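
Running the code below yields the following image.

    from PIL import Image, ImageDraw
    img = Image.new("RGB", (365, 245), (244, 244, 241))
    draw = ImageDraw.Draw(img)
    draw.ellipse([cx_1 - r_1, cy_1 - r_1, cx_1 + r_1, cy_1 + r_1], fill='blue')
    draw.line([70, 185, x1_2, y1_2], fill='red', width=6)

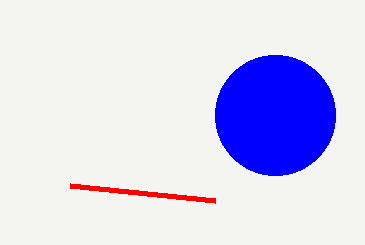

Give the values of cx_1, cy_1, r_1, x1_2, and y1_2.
cx_1 = 275
cy_1 = 115
r_1 = 60
x1_2 = 215
y1_2 = 200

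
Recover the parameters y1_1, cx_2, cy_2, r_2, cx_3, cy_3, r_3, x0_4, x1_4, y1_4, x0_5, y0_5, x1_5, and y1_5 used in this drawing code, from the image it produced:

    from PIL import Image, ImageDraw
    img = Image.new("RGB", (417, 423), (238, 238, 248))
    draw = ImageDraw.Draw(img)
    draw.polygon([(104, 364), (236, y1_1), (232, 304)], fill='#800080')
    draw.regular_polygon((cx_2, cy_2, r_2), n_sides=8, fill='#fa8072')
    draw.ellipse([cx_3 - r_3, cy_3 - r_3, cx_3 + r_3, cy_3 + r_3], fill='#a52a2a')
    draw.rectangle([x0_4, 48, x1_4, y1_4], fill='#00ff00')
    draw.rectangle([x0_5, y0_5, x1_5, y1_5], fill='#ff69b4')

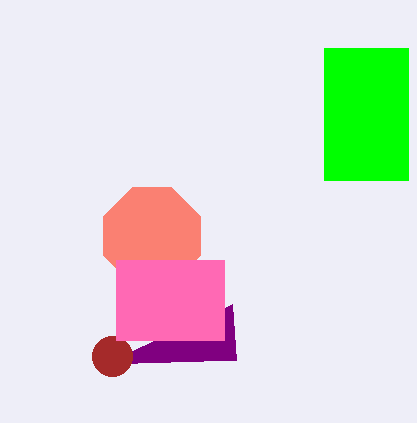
y1_1 = 360, cx_2 = 152, cy_2 = 236, r_2 = 52, cx_3 = 112, cy_3 = 356, r_3 = 20, x0_4 = 324, x1_4 = 408, y1_4 = 180, x0_5 = 116, y0_5 = 260, x1_5 = 224, y1_5 = 340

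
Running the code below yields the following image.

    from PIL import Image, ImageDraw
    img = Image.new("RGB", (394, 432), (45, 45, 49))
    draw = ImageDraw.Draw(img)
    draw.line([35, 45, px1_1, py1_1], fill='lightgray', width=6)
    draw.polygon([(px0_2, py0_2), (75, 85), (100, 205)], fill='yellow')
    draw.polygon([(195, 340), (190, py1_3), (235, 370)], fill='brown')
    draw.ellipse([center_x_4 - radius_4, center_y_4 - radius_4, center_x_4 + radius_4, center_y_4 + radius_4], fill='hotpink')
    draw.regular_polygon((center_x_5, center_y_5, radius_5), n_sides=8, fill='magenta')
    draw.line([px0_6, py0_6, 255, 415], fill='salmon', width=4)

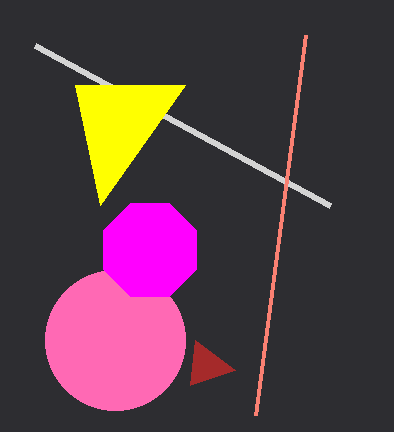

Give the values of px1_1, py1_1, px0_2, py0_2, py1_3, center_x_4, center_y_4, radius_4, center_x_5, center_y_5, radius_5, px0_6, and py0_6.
px1_1 = 330, py1_1 = 205, px0_2 = 185, py0_2 = 85, py1_3 = 385, center_x_4 = 115, center_y_4 = 340, radius_4 = 70, center_x_5 = 150, center_y_5 = 250, radius_5 = 50, px0_6 = 305, py0_6 = 35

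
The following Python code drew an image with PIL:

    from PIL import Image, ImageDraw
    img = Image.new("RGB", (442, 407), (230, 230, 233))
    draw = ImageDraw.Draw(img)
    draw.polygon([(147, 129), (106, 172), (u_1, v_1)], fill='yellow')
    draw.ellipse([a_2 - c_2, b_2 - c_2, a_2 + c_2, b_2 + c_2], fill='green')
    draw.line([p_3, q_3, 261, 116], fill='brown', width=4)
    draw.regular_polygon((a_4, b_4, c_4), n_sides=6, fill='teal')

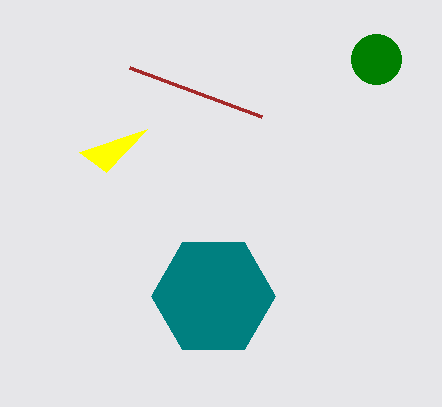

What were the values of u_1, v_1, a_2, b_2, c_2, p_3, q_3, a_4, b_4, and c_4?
u_1 = 79
v_1 = 152
a_2 = 376
b_2 = 59
c_2 = 25
p_3 = 129
q_3 = 67
a_4 = 213
b_4 = 296
c_4 = 62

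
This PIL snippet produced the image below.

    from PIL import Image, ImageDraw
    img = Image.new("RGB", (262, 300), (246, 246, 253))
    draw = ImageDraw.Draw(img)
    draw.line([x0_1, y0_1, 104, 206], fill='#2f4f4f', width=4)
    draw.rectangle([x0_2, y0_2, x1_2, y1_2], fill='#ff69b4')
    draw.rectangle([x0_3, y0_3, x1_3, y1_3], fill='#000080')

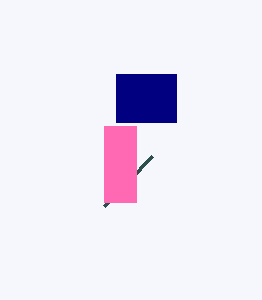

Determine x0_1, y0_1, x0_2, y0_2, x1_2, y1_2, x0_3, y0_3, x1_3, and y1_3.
x0_1 = 152
y0_1 = 156
x0_2 = 104
y0_2 = 126
x1_2 = 136
y1_2 = 202
x0_3 = 116
y0_3 = 74
x1_3 = 176
y1_3 = 122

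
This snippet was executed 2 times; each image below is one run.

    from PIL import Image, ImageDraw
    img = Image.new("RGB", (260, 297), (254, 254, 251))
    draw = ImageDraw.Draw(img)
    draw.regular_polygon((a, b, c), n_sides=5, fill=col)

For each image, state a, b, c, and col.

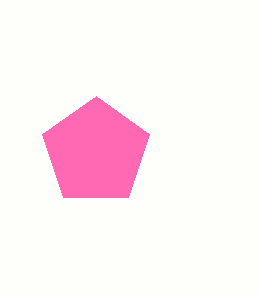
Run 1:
a = 96; b = 152; c = 56; col = 'hotpink'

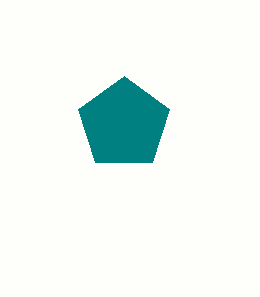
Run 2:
a = 124
b = 124
c = 48
col = 'teal'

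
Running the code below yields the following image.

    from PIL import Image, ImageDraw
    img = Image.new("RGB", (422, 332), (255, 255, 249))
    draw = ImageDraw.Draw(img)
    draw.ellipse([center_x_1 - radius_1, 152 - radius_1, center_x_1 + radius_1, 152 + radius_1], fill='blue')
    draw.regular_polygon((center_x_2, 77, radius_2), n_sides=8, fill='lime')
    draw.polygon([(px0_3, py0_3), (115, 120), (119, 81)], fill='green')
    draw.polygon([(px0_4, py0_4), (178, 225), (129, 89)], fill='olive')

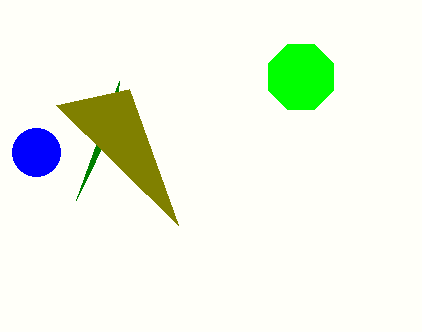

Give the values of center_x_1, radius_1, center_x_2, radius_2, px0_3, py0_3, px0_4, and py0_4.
center_x_1 = 36, radius_1 = 24, center_x_2 = 301, radius_2 = 35, px0_3 = 76, py0_3 = 200, px0_4 = 56, py0_4 = 105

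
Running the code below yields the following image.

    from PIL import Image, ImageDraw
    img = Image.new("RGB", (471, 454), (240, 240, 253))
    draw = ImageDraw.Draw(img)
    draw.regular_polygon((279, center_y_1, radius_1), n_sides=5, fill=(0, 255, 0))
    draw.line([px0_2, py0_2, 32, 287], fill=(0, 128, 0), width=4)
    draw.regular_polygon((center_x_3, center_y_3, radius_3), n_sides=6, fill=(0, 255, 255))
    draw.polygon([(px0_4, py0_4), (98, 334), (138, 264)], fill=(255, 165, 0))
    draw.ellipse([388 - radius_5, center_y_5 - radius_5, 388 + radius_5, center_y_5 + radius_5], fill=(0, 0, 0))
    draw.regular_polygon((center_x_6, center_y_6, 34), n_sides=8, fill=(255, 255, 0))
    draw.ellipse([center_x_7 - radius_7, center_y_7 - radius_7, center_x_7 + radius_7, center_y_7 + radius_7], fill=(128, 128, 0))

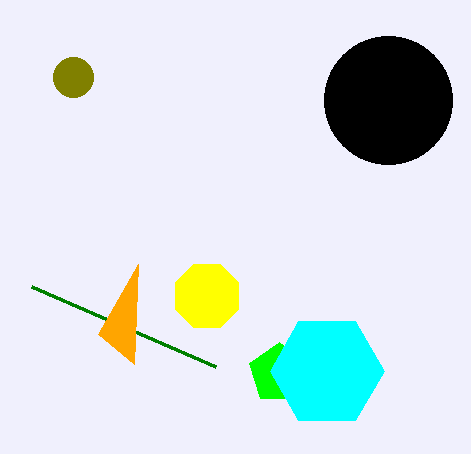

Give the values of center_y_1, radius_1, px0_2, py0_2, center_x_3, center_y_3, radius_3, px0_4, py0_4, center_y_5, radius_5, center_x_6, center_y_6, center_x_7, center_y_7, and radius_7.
center_y_1 = 373
radius_1 = 31
px0_2 = 216
py0_2 = 367
center_x_3 = 327
center_y_3 = 371
radius_3 = 57
px0_4 = 134
py0_4 = 364
center_y_5 = 100
radius_5 = 64
center_x_6 = 207
center_y_6 = 296
center_x_7 = 73
center_y_7 = 77
radius_7 = 20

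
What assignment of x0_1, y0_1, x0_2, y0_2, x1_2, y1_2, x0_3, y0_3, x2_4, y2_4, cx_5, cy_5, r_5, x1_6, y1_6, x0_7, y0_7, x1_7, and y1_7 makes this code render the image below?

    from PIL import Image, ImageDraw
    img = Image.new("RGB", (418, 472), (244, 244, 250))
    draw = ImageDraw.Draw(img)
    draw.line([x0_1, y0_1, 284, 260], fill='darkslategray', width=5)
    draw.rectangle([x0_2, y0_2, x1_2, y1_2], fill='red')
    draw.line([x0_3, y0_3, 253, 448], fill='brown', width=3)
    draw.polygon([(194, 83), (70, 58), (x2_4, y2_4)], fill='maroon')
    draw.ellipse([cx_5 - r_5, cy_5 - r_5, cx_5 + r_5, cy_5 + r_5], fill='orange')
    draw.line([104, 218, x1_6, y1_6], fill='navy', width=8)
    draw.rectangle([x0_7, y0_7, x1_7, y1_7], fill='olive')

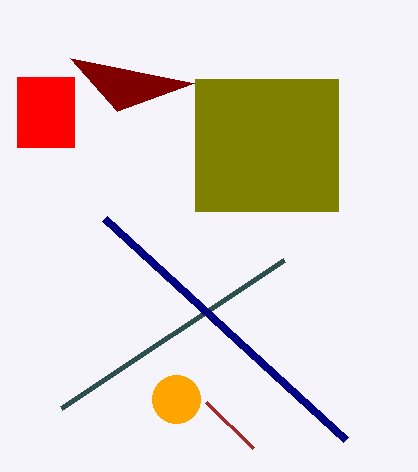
x0_1 = 61; y0_1 = 408; x0_2 = 17; y0_2 = 77; x1_2 = 74; y1_2 = 147; x0_3 = 206; y0_3 = 402; x2_4 = 117; y2_4 = 111; cx_5 = 176; cy_5 = 399; r_5 = 24; x1_6 = 345; y1_6 = 439; x0_7 = 195; y0_7 = 79; x1_7 = 338; y1_7 = 211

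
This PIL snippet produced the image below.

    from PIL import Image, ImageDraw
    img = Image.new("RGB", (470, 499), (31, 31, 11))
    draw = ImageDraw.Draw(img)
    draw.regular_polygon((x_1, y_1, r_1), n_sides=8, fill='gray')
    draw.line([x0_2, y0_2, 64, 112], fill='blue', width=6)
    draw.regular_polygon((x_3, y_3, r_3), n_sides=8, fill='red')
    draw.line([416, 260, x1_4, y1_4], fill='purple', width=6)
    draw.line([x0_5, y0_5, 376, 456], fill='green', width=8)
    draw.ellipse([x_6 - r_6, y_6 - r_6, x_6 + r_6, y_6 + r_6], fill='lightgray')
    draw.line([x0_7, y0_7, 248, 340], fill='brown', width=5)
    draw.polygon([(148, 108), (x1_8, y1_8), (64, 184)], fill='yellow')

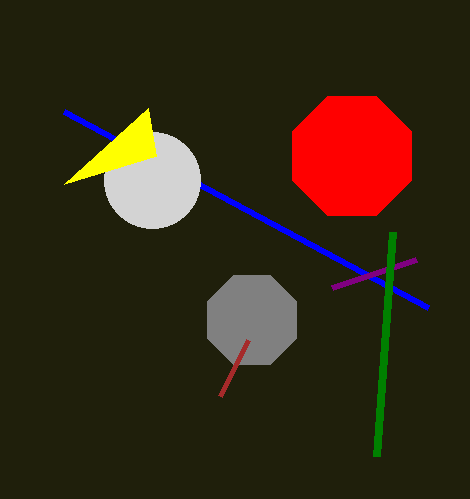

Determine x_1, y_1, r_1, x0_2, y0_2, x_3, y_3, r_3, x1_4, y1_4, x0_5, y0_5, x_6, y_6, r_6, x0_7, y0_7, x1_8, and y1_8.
x_1 = 252, y_1 = 320, r_1 = 48, x0_2 = 428, y0_2 = 308, x_3 = 352, y_3 = 156, r_3 = 64, x1_4 = 332, y1_4 = 288, x0_5 = 392, y0_5 = 232, x_6 = 152, y_6 = 180, r_6 = 48, x0_7 = 220, y0_7 = 396, x1_8 = 156, y1_8 = 156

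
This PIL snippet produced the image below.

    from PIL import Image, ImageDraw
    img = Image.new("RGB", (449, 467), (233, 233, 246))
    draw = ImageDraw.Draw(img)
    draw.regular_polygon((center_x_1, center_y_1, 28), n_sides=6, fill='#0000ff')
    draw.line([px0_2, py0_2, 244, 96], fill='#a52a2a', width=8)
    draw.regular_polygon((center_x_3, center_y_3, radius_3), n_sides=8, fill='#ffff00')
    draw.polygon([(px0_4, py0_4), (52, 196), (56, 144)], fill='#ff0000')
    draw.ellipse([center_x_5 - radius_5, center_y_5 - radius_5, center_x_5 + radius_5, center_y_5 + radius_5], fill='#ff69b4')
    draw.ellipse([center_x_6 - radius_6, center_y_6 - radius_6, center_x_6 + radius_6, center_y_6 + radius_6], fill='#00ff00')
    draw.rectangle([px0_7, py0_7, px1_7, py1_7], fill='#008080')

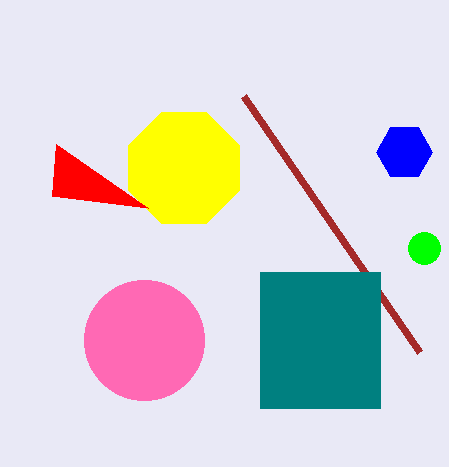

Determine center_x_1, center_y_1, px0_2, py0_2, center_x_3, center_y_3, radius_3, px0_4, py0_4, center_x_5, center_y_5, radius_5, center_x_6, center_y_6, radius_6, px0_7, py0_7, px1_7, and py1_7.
center_x_1 = 404
center_y_1 = 152
px0_2 = 420
py0_2 = 352
center_x_3 = 184
center_y_3 = 168
radius_3 = 60
px0_4 = 148
py0_4 = 208
center_x_5 = 144
center_y_5 = 340
radius_5 = 60
center_x_6 = 424
center_y_6 = 248
radius_6 = 16
px0_7 = 260
py0_7 = 272
px1_7 = 380
py1_7 = 408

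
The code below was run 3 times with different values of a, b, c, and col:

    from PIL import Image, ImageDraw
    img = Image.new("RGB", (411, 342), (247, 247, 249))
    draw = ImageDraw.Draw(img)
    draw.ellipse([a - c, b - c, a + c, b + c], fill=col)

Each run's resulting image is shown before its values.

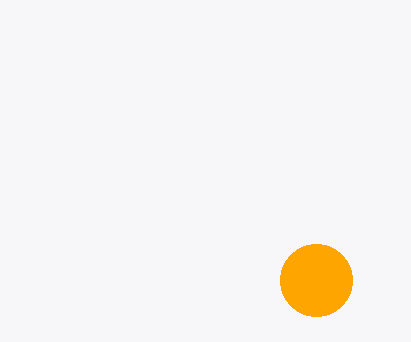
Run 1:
a = 316, b = 280, c = 36, col = 'orange'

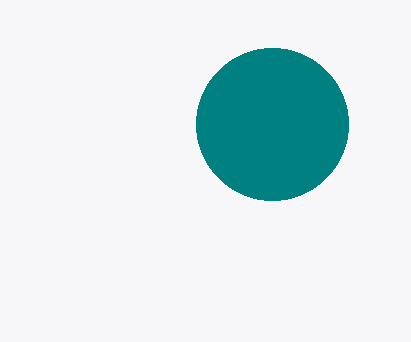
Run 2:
a = 272
b = 124
c = 76
col = 'teal'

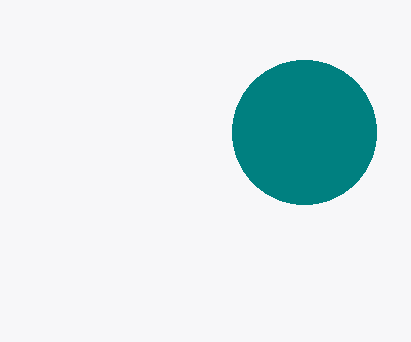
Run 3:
a = 304; b = 132; c = 72; col = 'teal'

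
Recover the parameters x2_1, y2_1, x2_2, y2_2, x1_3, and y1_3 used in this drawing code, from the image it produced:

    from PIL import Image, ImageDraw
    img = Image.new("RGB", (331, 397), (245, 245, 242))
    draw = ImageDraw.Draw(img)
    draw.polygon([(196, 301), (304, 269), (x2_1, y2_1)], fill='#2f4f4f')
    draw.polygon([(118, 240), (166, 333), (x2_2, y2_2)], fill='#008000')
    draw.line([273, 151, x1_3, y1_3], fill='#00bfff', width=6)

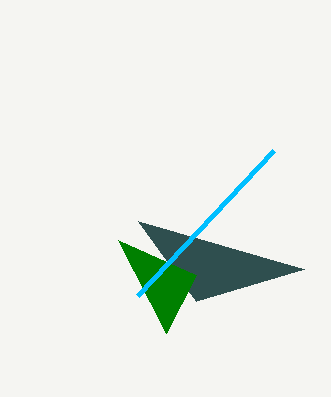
x2_1 = 138; y2_1 = 221; x2_2 = 196; y2_2 = 275; x1_3 = 137; y1_3 = 296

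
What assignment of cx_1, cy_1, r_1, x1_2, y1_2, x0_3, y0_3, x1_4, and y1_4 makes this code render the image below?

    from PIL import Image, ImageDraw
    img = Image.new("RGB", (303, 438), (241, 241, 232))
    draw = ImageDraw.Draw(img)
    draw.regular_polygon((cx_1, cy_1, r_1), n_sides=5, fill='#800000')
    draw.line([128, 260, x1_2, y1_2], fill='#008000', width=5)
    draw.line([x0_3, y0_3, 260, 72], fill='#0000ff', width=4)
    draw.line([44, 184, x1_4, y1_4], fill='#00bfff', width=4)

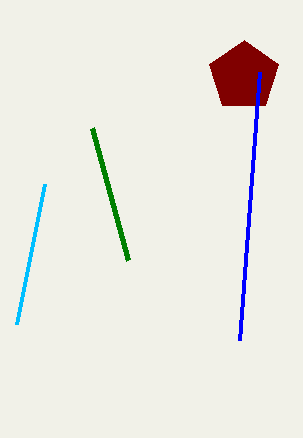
cx_1 = 244
cy_1 = 76
r_1 = 36
x1_2 = 92
y1_2 = 128
x0_3 = 240
y0_3 = 340
x1_4 = 16
y1_4 = 324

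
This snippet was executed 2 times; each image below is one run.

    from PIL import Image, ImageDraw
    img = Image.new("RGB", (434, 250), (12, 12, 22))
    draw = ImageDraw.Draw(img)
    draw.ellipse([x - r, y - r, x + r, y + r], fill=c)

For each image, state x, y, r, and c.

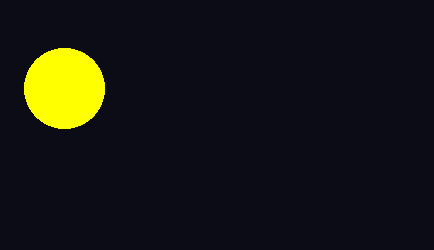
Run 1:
x = 64
y = 88
r = 40
c = 'yellow'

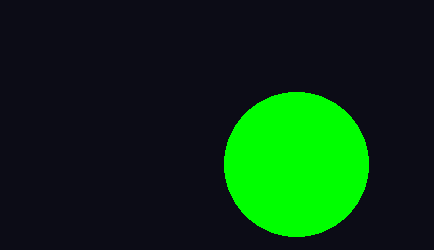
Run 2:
x = 296
y = 164
r = 72
c = 'lime'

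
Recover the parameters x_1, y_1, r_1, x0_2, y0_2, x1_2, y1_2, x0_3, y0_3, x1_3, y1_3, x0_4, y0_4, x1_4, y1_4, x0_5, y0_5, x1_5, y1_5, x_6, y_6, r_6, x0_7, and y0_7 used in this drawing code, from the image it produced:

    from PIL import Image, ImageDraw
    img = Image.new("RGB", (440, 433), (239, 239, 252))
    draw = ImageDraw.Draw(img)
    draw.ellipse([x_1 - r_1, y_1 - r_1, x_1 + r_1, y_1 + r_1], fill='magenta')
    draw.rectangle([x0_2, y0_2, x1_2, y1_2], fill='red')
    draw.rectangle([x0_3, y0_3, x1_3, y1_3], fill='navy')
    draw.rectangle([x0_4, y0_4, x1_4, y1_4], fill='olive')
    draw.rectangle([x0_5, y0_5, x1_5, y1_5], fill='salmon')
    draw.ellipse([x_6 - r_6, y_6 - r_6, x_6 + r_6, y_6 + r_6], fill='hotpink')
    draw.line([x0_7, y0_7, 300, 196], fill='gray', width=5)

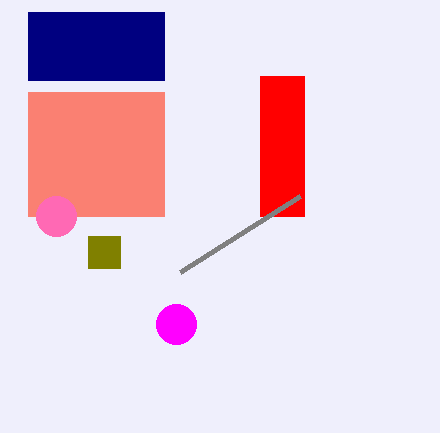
x_1 = 176, y_1 = 324, r_1 = 20, x0_2 = 260, y0_2 = 76, x1_2 = 304, y1_2 = 216, x0_3 = 28, y0_3 = 12, x1_3 = 164, y1_3 = 80, x0_4 = 88, y0_4 = 236, x1_4 = 120, y1_4 = 268, x0_5 = 28, y0_5 = 92, x1_5 = 164, y1_5 = 216, x_6 = 56, y_6 = 216, r_6 = 20, x0_7 = 180, y0_7 = 272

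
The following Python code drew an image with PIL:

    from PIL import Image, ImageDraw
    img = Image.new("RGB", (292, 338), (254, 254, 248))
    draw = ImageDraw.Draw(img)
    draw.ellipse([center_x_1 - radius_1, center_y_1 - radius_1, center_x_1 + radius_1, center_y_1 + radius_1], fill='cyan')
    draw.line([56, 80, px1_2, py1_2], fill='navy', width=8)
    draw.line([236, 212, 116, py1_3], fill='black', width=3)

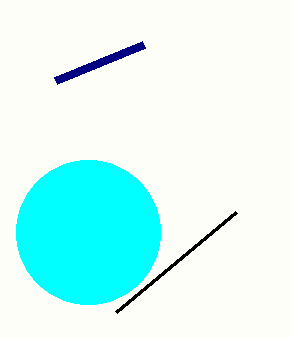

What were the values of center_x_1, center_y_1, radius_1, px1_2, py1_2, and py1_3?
center_x_1 = 88; center_y_1 = 232; radius_1 = 72; px1_2 = 144; py1_2 = 44; py1_3 = 312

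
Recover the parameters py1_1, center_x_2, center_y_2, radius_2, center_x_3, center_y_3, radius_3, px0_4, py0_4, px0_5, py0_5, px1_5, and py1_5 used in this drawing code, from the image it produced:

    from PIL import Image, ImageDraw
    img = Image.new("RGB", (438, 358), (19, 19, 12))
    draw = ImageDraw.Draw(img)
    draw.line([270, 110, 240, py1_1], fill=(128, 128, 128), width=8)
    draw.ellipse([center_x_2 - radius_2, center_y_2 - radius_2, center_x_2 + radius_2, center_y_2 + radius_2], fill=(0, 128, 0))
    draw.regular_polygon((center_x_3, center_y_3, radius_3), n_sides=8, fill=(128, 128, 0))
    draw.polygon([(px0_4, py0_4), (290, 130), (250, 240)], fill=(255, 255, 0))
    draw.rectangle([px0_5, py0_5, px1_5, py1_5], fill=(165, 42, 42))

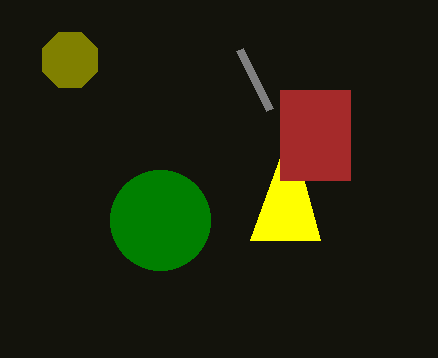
py1_1 = 50, center_x_2 = 160, center_y_2 = 220, radius_2 = 50, center_x_3 = 70, center_y_3 = 60, radius_3 = 30, px0_4 = 320, py0_4 = 240, px0_5 = 280, py0_5 = 90, px1_5 = 350, py1_5 = 180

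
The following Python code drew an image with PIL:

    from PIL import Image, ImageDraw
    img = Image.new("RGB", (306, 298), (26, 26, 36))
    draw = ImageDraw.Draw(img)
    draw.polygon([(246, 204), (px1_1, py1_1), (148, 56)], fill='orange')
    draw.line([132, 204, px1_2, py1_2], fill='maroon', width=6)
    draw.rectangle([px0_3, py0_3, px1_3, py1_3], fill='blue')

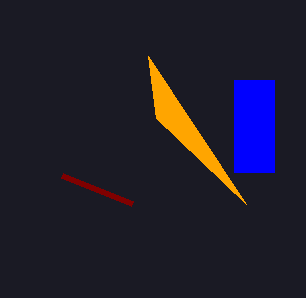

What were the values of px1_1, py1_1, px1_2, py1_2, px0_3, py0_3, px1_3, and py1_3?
px1_1 = 156; py1_1 = 118; px1_2 = 62; py1_2 = 176; px0_3 = 234; py0_3 = 80; px1_3 = 274; py1_3 = 172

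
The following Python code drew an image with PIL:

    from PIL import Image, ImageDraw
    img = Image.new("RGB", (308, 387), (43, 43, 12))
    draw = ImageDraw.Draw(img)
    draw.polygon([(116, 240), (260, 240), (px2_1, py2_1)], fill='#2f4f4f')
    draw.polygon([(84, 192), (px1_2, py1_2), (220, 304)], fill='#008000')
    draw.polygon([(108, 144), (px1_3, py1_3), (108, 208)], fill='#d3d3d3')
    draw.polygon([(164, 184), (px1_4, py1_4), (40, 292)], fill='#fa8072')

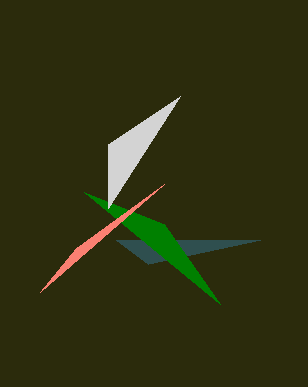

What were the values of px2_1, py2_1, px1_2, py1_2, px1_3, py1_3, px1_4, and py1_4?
px2_1 = 148, py2_1 = 264, px1_2 = 164, py1_2 = 224, px1_3 = 180, py1_3 = 96, px1_4 = 76, py1_4 = 248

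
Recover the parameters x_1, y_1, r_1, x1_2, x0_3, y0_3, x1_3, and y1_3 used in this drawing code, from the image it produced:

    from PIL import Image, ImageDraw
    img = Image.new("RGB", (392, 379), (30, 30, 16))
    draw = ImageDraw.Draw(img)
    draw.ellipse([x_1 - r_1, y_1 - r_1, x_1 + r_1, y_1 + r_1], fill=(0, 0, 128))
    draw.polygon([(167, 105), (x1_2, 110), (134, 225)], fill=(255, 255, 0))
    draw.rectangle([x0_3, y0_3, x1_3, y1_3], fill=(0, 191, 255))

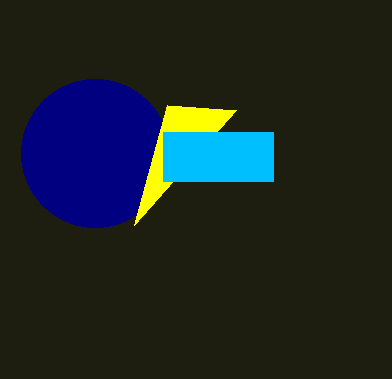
x_1 = 95; y_1 = 153; r_1 = 74; x1_2 = 236; x0_3 = 163; y0_3 = 132; x1_3 = 273; y1_3 = 181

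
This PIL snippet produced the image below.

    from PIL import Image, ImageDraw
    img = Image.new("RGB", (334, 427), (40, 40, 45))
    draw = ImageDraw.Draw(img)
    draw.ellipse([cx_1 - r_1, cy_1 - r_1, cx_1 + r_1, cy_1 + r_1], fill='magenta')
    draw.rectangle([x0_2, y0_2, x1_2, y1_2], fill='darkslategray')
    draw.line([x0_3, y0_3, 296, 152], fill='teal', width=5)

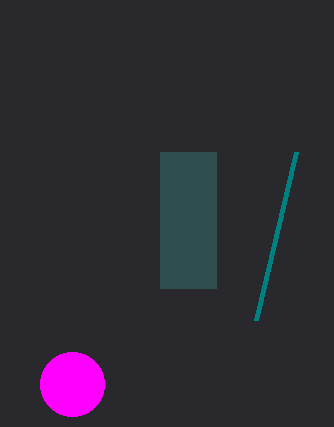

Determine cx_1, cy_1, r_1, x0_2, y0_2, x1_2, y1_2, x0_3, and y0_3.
cx_1 = 72; cy_1 = 384; r_1 = 32; x0_2 = 160; y0_2 = 152; x1_2 = 216; y1_2 = 288; x0_3 = 256; y0_3 = 320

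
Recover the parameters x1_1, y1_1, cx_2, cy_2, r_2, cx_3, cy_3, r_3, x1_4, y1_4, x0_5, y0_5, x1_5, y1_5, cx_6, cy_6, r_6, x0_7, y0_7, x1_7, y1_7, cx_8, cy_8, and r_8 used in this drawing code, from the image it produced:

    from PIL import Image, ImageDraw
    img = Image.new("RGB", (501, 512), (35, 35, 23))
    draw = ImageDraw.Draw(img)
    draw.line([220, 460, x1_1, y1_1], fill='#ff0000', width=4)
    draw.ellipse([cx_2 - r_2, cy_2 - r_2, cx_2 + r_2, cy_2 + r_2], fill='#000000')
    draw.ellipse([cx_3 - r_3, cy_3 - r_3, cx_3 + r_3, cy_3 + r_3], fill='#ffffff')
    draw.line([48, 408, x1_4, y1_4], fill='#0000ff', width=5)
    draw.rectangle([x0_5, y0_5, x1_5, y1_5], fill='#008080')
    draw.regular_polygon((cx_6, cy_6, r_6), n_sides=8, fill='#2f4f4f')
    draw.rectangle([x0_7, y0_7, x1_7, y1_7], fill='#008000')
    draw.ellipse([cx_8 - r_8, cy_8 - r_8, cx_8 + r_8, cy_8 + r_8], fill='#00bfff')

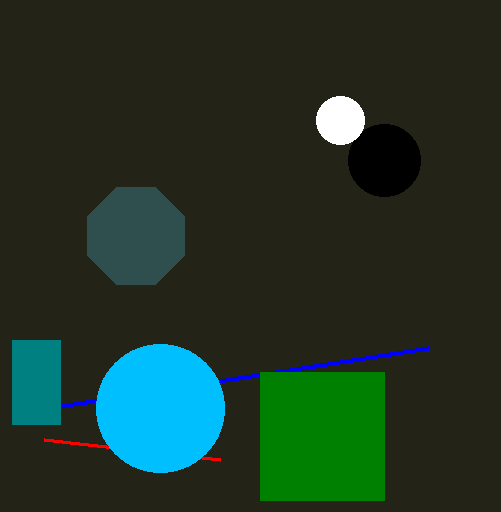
x1_1 = 44, y1_1 = 440, cx_2 = 384, cy_2 = 160, r_2 = 36, cx_3 = 340, cy_3 = 120, r_3 = 24, x1_4 = 428, y1_4 = 348, x0_5 = 12, y0_5 = 340, x1_5 = 60, y1_5 = 424, cx_6 = 136, cy_6 = 236, r_6 = 52, x0_7 = 260, y0_7 = 372, x1_7 = 384, y1_7 = 500, cx_8 = 160, cy_8 = 408, r_8 = 64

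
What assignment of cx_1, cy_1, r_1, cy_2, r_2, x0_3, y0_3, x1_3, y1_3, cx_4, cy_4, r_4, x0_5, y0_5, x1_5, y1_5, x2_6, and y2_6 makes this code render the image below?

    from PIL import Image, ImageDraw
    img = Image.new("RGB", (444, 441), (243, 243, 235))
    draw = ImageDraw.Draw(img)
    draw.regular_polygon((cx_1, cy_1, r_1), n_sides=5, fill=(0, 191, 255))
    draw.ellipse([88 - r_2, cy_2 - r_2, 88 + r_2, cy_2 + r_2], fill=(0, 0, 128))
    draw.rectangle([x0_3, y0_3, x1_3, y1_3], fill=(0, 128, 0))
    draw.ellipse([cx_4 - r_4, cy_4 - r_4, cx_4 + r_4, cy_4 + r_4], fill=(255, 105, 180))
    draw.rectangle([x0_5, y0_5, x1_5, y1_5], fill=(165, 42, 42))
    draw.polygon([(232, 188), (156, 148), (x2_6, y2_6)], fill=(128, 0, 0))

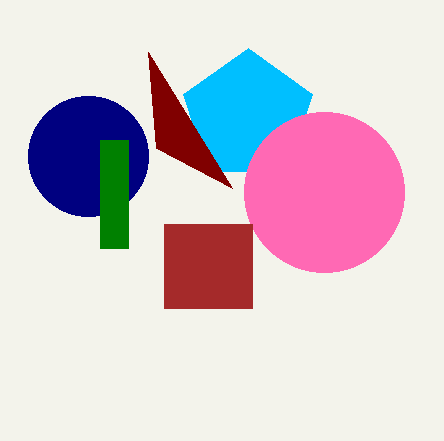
cx_1 = 248
cy_1 = 116
r_1 = 68
cy_2 = 156
r_2 = 60
x0_3 = 100
y0_3 = 140
x1_3 = 128
y1_3 = 248
cx_4 = 324
cy_4 = 192
r_4 = 80
x0_5 = 164
y0_5 = 224
x1_5 = 252
y1_5 = 308
x2_6 = 148
y2_6 = 52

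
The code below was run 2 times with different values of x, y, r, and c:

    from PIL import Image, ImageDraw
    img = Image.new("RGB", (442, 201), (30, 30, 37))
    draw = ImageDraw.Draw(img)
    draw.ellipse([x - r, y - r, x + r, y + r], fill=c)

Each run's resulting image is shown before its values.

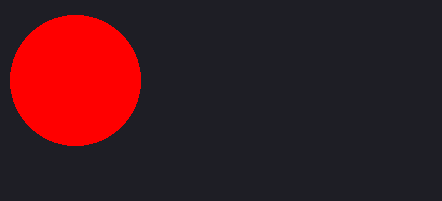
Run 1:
x = 75, y = 80, r = 65, c = 'red'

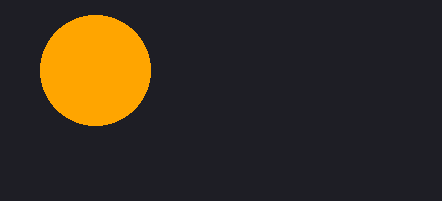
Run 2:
x = 95, y = 70, r = 55, c = 'orange'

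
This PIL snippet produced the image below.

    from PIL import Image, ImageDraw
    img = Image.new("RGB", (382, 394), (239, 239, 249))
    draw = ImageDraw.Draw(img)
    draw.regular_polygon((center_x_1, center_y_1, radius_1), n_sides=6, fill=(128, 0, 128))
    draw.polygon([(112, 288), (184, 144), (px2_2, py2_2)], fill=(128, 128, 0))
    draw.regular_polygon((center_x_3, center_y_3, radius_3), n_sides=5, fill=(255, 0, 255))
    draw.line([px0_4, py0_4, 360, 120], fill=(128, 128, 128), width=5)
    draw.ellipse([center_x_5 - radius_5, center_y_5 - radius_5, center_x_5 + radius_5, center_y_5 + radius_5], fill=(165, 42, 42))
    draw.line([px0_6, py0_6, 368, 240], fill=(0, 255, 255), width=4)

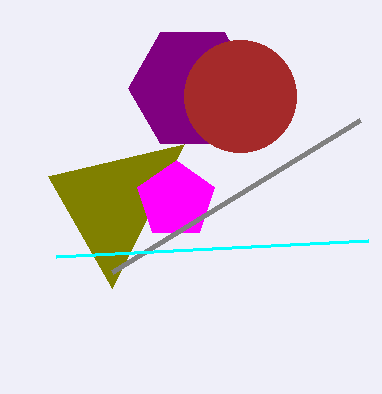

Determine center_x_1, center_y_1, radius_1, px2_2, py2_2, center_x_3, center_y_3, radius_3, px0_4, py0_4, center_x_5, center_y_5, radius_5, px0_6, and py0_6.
center_x_1 = 192; center_y_1 = 88; radius_1 = 64; px2_2 = 48; py2_2 = 176; center_x_3 = 176; center_y_3 = 200; radius_3 = 40; px0_4 = 112; py0_4 = 272; center_x_5 = 240; center_y_5 = 96; radius_5 = 56; px0_6 = 56; py0_6 = 256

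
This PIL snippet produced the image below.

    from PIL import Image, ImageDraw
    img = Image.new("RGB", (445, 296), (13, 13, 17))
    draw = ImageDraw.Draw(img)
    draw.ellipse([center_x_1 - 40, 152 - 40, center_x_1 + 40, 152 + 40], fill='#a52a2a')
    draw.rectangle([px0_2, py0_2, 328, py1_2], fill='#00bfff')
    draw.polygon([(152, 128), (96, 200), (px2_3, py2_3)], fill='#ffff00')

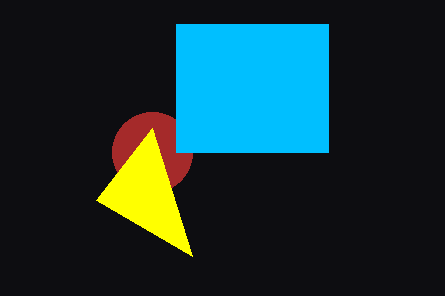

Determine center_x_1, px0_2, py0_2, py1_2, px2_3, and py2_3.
center_x_1 = 152, px0_2 = 176, py0_2 = 24, py1_2 = 152, px2_3 = 192, py2_3 = 256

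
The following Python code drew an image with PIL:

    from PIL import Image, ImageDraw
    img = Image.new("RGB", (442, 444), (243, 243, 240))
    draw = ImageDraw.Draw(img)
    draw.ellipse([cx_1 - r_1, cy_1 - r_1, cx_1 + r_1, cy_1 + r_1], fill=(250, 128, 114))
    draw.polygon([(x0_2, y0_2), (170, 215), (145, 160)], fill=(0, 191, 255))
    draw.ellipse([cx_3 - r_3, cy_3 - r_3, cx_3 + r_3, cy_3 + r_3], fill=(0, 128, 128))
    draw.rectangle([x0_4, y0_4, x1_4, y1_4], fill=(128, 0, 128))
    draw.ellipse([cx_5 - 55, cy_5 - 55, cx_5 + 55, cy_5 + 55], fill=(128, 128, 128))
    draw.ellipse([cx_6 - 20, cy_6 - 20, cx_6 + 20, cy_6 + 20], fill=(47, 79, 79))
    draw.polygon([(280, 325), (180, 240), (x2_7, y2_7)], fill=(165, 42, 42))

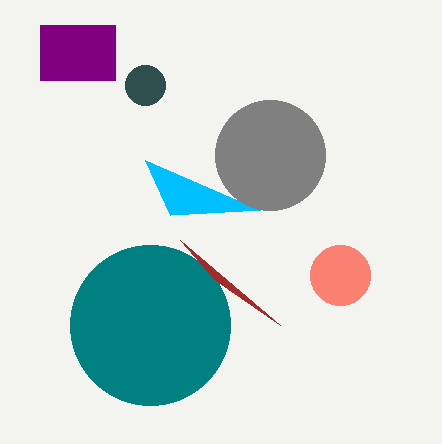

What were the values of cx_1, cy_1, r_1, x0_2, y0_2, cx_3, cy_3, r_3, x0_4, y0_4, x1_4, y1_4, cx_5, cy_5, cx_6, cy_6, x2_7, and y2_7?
cx_1 = 340, cy_1 = 275, r_1 = 30, x0_2 = 260, y0_2 = 210, cx_3 = 150, cy_3 = 325, r_3 = 80, x0_4 = 40, y0_4 = 25, x1_4 = 115, y1_4 = 80, cx_5 = 270, cy_5 = 155, cx_6 = 145, cy_6 = 85, x2_7 = 215, y2_7 = 280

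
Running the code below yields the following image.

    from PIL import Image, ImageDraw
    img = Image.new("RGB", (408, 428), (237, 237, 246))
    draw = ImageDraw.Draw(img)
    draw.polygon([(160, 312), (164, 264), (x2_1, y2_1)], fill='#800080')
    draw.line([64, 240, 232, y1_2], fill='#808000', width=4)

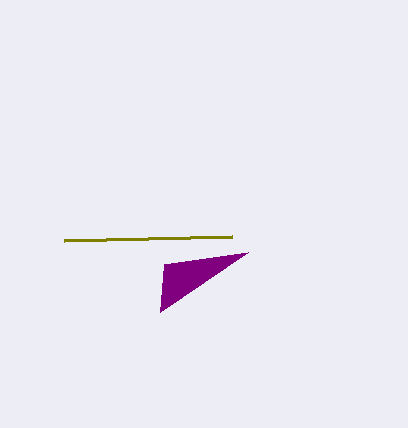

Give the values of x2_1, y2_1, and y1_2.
x2_1 = 248
y2_1 = 252
y1_2 = 236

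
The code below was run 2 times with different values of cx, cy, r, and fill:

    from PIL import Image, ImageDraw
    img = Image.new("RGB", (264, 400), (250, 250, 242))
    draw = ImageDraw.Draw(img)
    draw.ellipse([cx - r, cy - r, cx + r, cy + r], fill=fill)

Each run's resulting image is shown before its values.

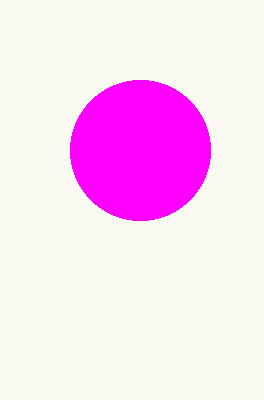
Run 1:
cx = 140
cy = 150
r = 70
fill = 'magenta'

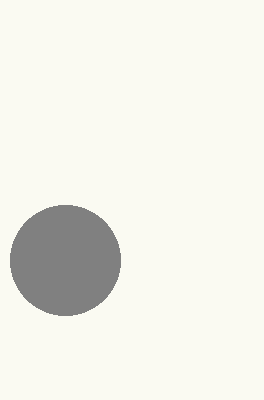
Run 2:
cx = 65
cy = 260
r = 55
fill = 'gray'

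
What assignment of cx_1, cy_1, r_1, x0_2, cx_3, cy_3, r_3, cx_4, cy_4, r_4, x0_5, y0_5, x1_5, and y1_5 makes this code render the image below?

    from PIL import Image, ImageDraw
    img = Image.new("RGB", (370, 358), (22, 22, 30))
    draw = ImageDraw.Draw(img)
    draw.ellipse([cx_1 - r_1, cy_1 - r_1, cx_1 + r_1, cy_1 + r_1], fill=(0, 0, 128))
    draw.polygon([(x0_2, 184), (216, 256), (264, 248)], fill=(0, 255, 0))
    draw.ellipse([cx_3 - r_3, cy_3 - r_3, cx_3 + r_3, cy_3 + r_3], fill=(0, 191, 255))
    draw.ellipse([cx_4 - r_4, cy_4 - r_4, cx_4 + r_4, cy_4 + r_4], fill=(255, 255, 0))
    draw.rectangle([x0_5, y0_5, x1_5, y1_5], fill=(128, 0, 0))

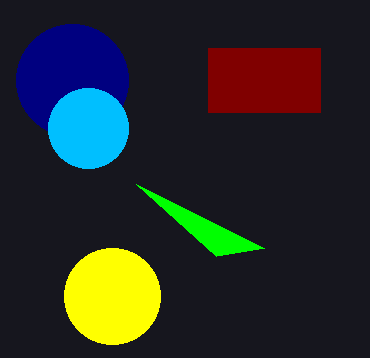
cx_1 = 72, cy_1 = 80, r_1 = 56, x0_2 = 136, cx_3 = 88, cy_3 = 128, r_3 = 40, cx_4 = 112, cy_4 = 296, r_4 = 48, x0_5 = 208, y0_5 = 48, x1_5 = 320, y1_5 = 112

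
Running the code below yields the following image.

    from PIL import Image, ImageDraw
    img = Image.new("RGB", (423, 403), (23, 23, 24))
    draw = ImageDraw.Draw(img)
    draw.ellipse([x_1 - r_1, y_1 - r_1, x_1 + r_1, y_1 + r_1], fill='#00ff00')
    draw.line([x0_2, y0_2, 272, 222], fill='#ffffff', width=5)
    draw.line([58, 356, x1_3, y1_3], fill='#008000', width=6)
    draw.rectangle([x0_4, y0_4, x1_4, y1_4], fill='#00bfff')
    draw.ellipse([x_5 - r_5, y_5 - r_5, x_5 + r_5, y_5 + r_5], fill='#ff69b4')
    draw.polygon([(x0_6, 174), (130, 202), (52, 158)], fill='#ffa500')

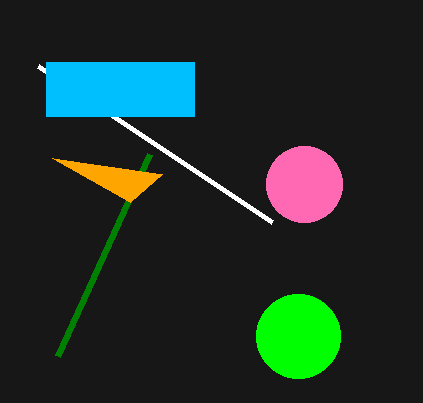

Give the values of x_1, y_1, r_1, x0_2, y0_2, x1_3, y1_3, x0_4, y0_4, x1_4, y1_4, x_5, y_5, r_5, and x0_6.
x_1 = 298, y_1 = 336, r_1 = 42, x0_2 = 38, y0_2 = 66, x1_3 = 150, y1_3 = 154, x0_4 = 46, y0_4 = 62, x1_4 = 194, y1_4 = 116, x_5 = 304, y_5 = 184, r_5 = 38, x0_6 = 162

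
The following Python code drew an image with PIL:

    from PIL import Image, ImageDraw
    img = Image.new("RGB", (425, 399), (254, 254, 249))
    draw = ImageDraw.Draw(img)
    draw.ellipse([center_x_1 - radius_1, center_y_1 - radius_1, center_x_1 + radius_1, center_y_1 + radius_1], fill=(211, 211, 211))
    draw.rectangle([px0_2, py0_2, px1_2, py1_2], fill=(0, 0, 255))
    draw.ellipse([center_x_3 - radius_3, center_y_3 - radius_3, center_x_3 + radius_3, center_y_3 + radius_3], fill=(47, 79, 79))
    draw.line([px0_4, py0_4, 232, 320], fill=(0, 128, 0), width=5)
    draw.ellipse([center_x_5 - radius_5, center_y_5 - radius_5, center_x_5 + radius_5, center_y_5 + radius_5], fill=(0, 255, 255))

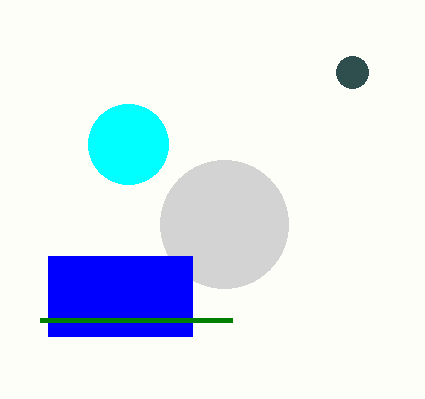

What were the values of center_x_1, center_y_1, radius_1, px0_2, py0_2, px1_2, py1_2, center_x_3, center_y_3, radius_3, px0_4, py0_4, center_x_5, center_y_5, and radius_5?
center_x_1 = 224, center_y_1 = 224, radius_1 = 64, px0_2 = 48, py0_2 = 256, px1_2 = 192, py1_2 = 336, center_x_3 = 352, center_y_3 = 72, radius_3 = 16, px0_4 = 40, py0_4 = 320, center_x_5 = 128, center_y_5 = 144, radius_5 = 40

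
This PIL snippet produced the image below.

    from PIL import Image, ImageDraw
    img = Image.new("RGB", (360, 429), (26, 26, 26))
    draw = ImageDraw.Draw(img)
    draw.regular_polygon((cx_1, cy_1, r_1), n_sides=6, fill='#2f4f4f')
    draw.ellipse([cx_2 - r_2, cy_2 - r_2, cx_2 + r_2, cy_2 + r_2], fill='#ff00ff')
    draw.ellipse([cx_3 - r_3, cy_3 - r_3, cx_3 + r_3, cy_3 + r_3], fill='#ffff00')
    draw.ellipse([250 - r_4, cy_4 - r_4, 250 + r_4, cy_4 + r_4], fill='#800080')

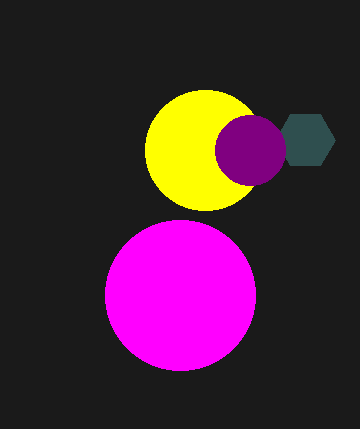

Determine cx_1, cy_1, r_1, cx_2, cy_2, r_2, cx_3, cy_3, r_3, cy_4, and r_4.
cx_1 = 305; cy_1 = 140; r_1 = 30; cx_2 = 180; cy_2 = 295; r_2 = 75; cx_3 = 205; cy_3 = 150; r_3 = 60; cy_4 = 150; r_4 = 35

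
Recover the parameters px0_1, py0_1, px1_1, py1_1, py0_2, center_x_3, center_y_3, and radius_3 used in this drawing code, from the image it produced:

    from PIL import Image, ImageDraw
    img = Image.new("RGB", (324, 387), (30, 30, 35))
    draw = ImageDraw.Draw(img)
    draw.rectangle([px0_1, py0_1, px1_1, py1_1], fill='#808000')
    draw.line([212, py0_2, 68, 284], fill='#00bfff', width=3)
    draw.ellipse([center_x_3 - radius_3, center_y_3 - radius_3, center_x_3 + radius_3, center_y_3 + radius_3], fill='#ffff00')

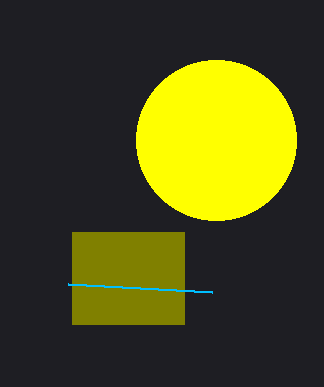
px0_1 = 72; py0_1 = 232; px1_1 = 184; py1_1 = 324; py0_2 = 292; center_x_3 = 216; center_y_3 = 140; radius_3 = 80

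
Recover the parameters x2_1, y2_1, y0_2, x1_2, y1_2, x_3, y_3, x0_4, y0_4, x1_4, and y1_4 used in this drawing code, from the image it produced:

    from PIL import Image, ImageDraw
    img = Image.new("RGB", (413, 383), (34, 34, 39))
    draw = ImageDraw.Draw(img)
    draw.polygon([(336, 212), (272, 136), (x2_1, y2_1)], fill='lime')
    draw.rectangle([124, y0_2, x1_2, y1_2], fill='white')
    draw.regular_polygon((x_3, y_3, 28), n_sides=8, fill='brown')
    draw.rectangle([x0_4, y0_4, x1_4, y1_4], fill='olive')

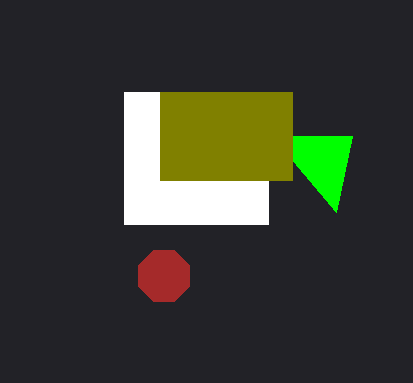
x2_1 = 352; y2_1 = 136; y0_2 = 92; x1_2 = 268; y1_2 = 224; x_3 = 164; y_3 = 276; x0_4 = 160; y0_4 = 92; x1_4 = 292; y1_4 = 180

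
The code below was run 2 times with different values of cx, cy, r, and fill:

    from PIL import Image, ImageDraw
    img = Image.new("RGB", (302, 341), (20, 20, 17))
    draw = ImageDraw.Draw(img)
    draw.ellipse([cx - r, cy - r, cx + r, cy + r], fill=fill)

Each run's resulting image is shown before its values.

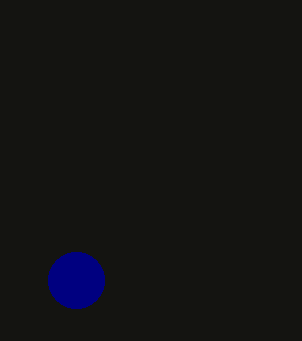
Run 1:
cx = 76; cy = 280; r = 28; fill = 'navy'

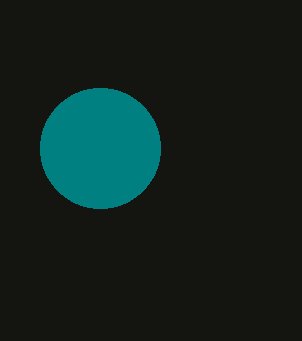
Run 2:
cx = 100
cy = 148
r = 60
fill = 'teal'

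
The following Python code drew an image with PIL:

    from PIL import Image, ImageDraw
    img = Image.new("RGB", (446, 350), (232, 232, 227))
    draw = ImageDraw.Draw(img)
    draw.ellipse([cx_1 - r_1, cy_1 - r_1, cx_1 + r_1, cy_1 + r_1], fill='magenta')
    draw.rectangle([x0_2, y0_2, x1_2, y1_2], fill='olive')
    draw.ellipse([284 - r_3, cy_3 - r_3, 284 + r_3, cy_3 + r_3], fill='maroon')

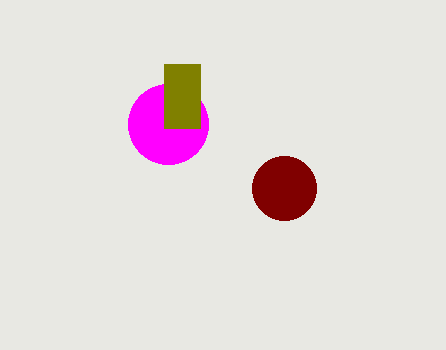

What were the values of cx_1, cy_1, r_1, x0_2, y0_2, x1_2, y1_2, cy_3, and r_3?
cx_1 = 168, cy_1 = 124, r_1 = 40, x0_2 = 164, y0_2 = 64, x1_2 = 200, y1_2 = 128, cy_3 = 188, r_3 = 32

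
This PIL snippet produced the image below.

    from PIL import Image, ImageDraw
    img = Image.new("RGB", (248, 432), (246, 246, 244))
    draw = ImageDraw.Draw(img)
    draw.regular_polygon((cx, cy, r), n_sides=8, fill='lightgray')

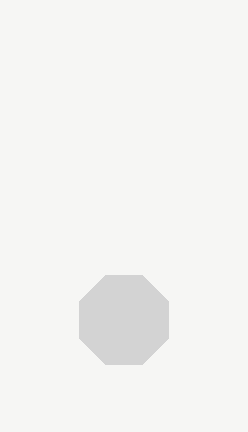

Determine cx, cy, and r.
cx = 124
cy = 320
r = 48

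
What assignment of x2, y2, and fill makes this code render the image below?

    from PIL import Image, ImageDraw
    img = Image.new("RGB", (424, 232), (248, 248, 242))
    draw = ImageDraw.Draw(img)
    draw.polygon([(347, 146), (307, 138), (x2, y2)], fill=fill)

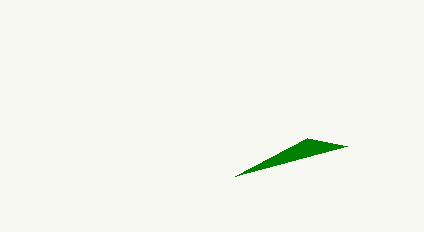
x2 = 235
y2 = 176
fill = 'green'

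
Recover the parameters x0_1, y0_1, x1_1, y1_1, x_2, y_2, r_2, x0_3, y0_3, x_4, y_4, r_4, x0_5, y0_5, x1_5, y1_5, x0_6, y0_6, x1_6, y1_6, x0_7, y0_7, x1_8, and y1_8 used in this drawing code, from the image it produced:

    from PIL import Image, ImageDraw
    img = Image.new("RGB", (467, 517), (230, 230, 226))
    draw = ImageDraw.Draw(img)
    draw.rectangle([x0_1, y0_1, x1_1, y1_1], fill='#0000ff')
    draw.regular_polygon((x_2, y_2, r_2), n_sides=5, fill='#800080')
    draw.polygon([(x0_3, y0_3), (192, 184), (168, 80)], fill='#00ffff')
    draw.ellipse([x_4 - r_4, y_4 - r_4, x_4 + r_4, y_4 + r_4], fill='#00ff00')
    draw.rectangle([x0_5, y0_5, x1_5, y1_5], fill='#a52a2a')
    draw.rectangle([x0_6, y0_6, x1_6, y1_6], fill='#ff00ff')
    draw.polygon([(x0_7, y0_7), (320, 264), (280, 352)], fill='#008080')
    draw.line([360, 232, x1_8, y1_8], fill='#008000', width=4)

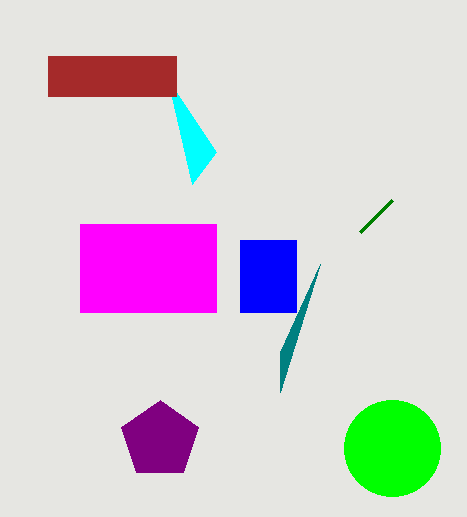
x0_1 = 240, y0_1 = 240, x1_1 = 296, y1_1 = 312, x_2 = 160, y_2 = 440, r_2 = 40, x0_3 = 216, y0_3 = 152, x_4 = 392, y_4 = 448, r_4 = 48, x0_5 = 48, y0_5 = 56, x1_5 = 176, y1_5 = 96, x0_6 = 80, y0_6 = 224, x1_6 = 216, y1_6 = 312, x0_7 = 280, y0_7 = 392, x1_8 = 392, y1_8 = 200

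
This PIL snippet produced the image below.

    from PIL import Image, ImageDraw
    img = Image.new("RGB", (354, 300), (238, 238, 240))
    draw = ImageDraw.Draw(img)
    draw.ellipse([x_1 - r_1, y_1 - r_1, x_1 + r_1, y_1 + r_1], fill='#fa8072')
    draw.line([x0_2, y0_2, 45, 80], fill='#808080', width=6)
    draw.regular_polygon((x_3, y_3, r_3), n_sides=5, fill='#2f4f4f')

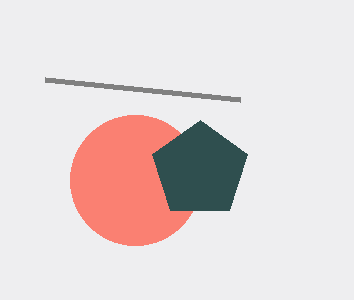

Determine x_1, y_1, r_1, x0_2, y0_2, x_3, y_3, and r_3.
x_1 = 135, y_1 = 180, r_1 = 65, x0_2 = 240, y0_2 = 100, x_3 = 200, y_3 = 170, r_3 = 50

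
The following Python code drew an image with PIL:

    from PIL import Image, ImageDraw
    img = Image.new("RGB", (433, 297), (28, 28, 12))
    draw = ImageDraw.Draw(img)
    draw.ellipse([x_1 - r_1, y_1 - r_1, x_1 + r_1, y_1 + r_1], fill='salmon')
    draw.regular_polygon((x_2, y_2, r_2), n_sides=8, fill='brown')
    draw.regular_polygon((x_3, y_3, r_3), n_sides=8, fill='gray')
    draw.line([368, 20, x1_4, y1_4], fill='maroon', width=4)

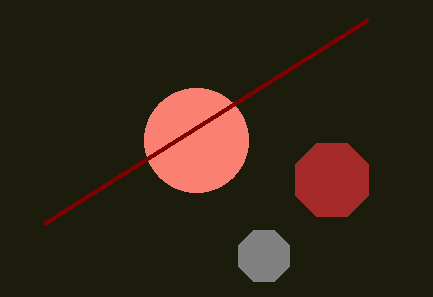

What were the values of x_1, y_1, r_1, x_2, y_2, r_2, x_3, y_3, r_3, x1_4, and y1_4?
x_1 = 196, y_1 = 140, r_1 = 52, x_2 = 332, y_2 = 180, r_2 = 40, x_3 = 264, y_3 = 256, r_3 = 28, x1_4 = 44, y1_4 = 224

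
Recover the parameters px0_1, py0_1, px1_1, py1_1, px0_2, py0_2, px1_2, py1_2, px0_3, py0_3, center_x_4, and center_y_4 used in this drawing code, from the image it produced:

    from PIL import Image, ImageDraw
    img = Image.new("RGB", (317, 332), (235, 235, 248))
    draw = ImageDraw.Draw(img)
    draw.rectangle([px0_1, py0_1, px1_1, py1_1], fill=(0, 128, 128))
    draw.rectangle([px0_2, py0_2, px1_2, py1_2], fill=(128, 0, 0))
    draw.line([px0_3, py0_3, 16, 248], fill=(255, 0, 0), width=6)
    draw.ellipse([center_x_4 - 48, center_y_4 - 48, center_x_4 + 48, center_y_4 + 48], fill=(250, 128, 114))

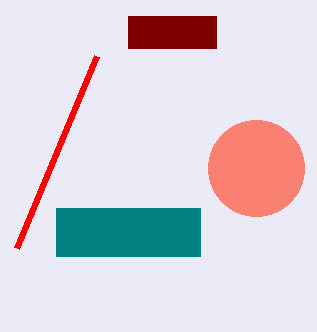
px0_1 = 56
py0_1 = 208
px1_1 = 200
py1_1 = 256
px0_2 = 128
py0_2 = 16
px1_2 = 216
py1_2 = 48
px0_3 = 96
py0_3 = 56
center_x_4 = 256
center_y_4 = 168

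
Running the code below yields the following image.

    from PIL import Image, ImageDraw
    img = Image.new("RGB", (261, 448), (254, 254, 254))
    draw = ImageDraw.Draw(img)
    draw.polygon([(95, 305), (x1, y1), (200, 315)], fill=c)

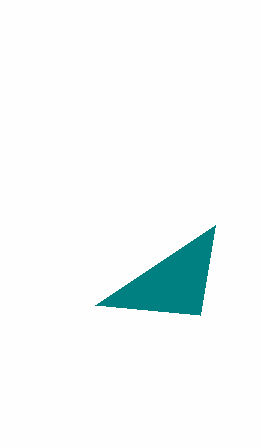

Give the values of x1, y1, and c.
x1 = 215
y1 = 225
c = 'teal'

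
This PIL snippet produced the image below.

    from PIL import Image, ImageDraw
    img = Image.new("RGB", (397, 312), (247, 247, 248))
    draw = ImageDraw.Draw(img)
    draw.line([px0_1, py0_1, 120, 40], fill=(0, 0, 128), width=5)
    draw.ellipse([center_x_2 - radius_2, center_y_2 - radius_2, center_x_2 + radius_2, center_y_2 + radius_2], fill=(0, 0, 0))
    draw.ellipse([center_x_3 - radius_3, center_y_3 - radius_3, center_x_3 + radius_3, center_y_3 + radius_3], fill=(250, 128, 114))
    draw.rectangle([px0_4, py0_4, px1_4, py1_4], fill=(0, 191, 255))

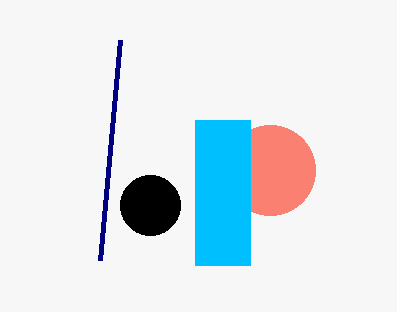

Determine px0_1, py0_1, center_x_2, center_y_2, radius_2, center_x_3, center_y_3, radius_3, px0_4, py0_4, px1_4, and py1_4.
px0_1 = 100; py0_1 = 260; center_x_2 = 150; center_y_2 = 205; radius_2 = 30; center_x_3 = 270; center_y_3 = 170; radius_3 = 45; px0_4 = 195; py0_4 = 120; px1_4 = 250; py1_4 = 265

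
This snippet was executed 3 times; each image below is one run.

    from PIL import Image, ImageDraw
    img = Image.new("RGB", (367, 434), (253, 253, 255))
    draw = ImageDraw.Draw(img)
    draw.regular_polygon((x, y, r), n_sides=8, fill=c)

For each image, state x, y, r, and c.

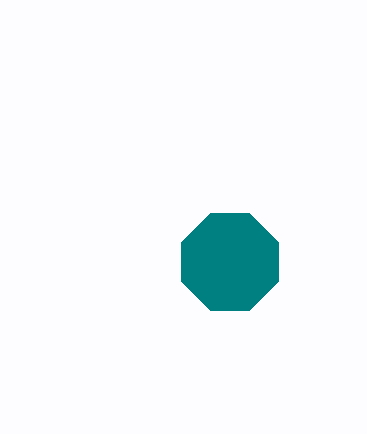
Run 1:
x = 230; y = 262; r = 52; c = 'teal'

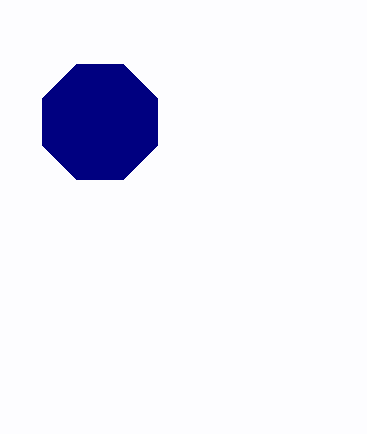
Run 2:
x = 100, y = 122, r = 62, c = 'navy'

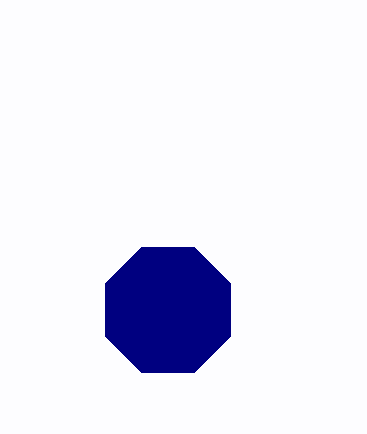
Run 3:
x = 168
y = 310
r = 68
c = 'navy'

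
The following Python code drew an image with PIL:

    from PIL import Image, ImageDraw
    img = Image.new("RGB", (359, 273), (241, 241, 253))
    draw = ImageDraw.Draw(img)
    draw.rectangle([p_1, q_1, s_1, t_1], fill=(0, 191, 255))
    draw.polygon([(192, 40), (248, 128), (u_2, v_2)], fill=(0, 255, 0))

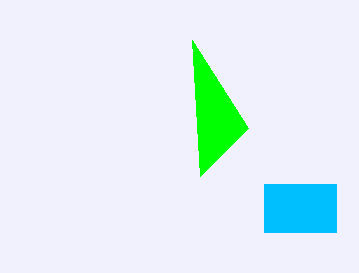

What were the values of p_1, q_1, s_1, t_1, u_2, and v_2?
p_1 = 264, q_1 = 184, s_1 = 336, t_1 = 232, u_2 = 200, v_2 = 176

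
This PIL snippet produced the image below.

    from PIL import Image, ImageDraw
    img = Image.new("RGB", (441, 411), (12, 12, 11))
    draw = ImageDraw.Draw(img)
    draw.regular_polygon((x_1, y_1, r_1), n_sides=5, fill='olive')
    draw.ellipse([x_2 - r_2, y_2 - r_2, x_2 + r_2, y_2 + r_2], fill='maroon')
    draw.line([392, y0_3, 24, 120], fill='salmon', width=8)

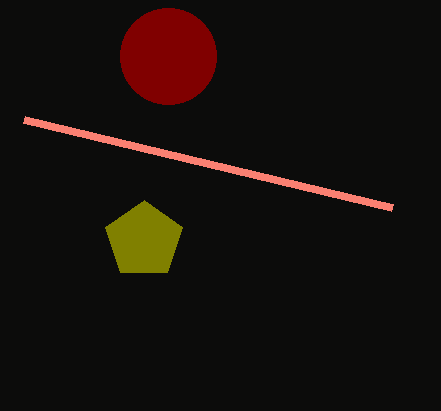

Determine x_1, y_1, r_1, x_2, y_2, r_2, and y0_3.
x_1 = 144, y_1 = 240, r_1 = 40, x_2 = 168, y_2 = 56, r_2 = 48, y0_3 = 208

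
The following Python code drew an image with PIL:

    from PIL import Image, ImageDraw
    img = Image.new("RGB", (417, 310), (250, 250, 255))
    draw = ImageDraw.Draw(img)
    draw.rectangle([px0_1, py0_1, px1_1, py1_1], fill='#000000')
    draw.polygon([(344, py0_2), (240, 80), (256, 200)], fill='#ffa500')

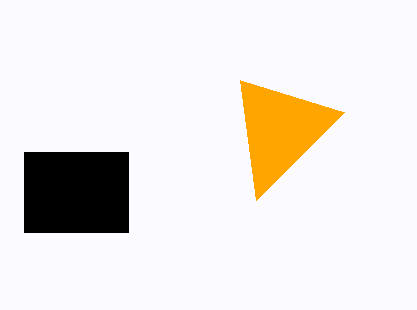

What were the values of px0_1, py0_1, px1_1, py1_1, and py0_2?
px0_1 = 24, py0_1 = 152, px1_1 = 128, py1_1 = 232, py0_2 = 112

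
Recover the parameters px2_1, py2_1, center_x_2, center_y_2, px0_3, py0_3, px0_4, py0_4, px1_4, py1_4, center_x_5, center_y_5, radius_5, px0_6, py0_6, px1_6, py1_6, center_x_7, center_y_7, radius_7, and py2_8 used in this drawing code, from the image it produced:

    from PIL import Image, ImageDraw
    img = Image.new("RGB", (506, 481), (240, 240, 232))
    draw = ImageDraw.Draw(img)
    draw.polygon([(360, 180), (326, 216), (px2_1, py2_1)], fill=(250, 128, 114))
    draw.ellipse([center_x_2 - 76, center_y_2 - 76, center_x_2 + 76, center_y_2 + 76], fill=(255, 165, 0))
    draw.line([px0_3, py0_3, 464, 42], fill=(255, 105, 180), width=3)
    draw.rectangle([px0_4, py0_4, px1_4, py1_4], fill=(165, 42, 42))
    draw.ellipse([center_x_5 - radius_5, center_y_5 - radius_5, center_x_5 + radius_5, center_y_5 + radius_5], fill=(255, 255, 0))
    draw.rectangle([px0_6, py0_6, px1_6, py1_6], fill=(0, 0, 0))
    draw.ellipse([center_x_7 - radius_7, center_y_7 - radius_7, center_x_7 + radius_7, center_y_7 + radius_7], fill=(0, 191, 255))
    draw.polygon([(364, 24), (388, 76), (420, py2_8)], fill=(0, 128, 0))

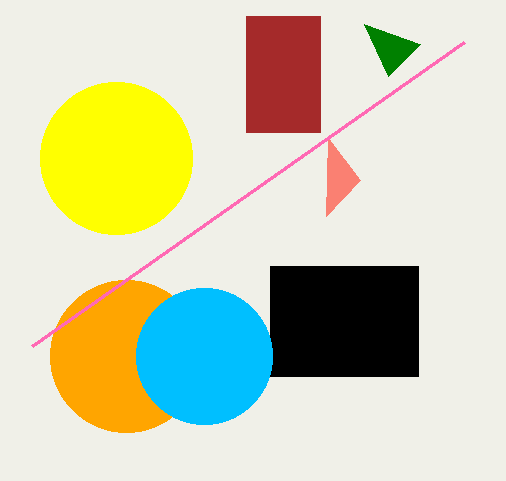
px2_1 = 328
py2_1 = 138
center_x_2 = 126
center_y_2 = 356
px0_3 = 32
py0_3 = 346
px0_4 = 246
py0_4 = 16
px1_4 = 320
py1_4 = 132
center_x_5 = 116
center_y_5 = 158
radius_5 = 76
px0_6 = 270
py0_6 = 266
px1_6 = 418
py1_6 = 376
center_x_7 = 204
center_y_7 = 356
radius_7 = 68
py2_8 = 44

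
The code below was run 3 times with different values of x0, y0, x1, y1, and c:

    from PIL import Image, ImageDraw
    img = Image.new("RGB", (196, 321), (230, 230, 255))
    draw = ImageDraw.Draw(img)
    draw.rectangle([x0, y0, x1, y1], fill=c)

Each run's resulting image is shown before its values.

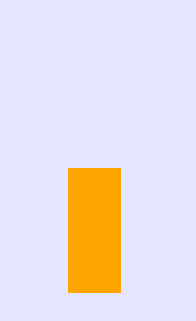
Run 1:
x0 = 68
y0 = 168
x1 = 120
y1 = 292
c = 'orange'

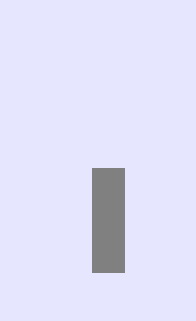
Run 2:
x0 = 92
y0 = 168
x1 = 124
y1 = 272
c = 'gray'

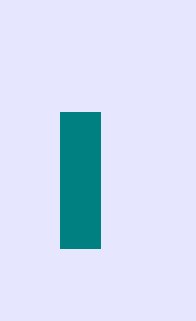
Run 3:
x0 = 60
y0 = 112
x1 = 100
y1 = 248
c = 'teal'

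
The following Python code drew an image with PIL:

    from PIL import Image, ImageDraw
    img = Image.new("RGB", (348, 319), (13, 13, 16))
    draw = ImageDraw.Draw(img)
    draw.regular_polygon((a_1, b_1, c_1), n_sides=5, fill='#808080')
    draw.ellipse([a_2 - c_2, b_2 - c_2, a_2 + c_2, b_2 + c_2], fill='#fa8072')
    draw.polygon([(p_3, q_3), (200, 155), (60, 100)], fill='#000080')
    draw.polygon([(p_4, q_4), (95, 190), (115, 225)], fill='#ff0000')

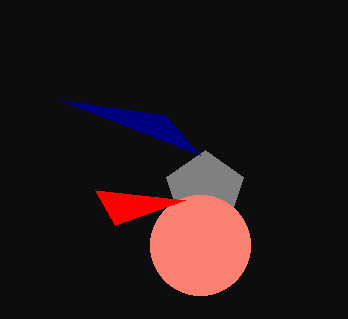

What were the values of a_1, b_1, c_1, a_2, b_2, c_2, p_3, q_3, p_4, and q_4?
a_1 = 205
b_1 = 190
c_1 = 40
a_2 = 200
b_2 = 245
c_2 = 50
p_3 = 165
q_3 = 115
p_4 = 185
q_4 = 200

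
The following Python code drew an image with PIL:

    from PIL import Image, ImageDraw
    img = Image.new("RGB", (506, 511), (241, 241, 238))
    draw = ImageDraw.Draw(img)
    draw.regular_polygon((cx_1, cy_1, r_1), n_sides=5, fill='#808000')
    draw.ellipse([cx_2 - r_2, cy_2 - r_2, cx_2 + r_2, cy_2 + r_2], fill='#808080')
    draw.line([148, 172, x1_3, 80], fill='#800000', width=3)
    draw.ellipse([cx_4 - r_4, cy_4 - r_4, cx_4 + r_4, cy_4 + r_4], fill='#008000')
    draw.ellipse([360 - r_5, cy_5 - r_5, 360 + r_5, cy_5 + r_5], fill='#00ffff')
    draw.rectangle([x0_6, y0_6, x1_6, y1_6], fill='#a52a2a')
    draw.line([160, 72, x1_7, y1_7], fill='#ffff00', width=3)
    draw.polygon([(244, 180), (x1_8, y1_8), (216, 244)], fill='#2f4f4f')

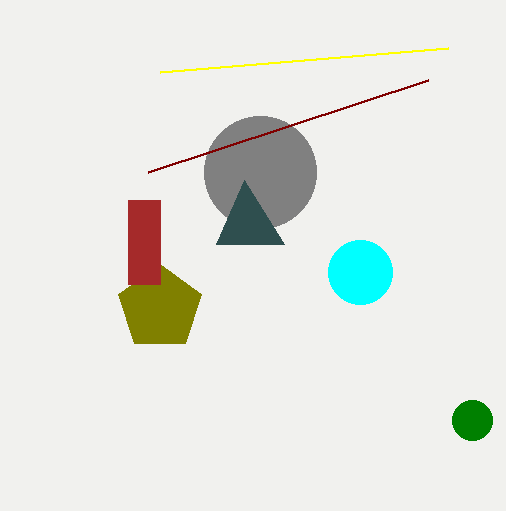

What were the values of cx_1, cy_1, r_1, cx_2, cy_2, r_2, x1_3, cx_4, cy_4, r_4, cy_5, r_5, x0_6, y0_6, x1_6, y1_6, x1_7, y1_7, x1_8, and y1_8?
cx_1 = 160; cy_1 = 308; r_1 = 44; cx_2 = 260; cy_2 = 172; r_2 = 56; x1_3 = 428; cx_4 = 472; cy_4 = 420; r_4 = 20; cy_5 = 272; r_5 = 32; x0_6 = 128; y0_6 = 200; x1_6 = 160; y1_6 = 284; x1_7 = 448; y1_7 = 48; x1_8 = 284; y1_8 = 244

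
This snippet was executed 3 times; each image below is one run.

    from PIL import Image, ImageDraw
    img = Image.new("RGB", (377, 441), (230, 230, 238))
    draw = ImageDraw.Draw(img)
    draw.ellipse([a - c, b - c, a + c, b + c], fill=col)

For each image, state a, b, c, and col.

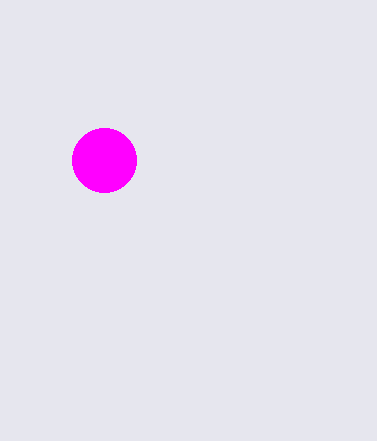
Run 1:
a = 104; b = 160; c = 32; col = 'magenta'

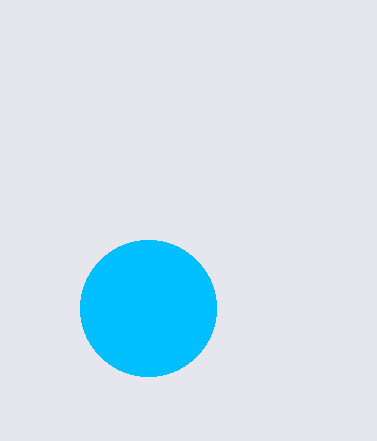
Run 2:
a = 148
b = 308
c = 68
col = 'deepskyblue'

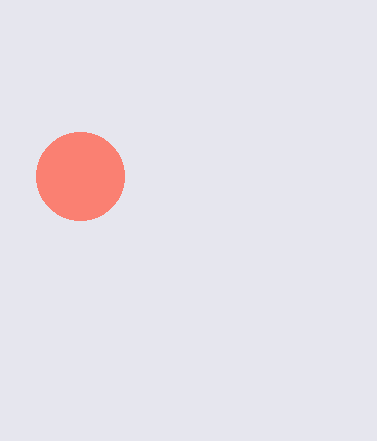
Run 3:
a = 80; b = 176; c = 44; col = 'salmon'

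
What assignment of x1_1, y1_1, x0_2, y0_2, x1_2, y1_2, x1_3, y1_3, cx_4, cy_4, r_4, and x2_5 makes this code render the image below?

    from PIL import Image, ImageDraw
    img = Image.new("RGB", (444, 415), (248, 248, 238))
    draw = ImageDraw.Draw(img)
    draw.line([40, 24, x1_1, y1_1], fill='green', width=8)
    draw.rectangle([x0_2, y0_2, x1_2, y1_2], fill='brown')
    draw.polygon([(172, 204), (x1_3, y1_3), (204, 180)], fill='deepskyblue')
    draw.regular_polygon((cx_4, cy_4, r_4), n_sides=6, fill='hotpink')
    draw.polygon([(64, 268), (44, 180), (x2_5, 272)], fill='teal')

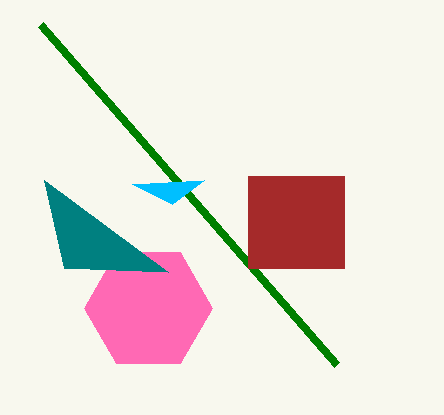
x1_1 = 336, y1_1 = 364, x0_2 = 248, y0_2 = 176, x1_2 = 344, y1_2 = 268, x1_3 = 132, y1_3 = 184, cx_4 = 148, cy_4 = 308, r_4 = 64, x2_5 = 168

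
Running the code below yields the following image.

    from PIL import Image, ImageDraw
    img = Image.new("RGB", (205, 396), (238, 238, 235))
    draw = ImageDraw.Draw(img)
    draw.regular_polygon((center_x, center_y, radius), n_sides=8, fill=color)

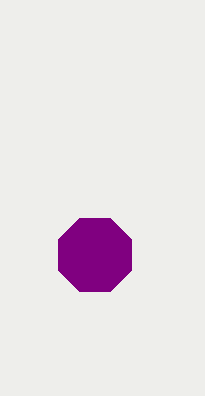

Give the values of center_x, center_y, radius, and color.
center_x = 95, center_y = 255, radius = 40, color = 'purple'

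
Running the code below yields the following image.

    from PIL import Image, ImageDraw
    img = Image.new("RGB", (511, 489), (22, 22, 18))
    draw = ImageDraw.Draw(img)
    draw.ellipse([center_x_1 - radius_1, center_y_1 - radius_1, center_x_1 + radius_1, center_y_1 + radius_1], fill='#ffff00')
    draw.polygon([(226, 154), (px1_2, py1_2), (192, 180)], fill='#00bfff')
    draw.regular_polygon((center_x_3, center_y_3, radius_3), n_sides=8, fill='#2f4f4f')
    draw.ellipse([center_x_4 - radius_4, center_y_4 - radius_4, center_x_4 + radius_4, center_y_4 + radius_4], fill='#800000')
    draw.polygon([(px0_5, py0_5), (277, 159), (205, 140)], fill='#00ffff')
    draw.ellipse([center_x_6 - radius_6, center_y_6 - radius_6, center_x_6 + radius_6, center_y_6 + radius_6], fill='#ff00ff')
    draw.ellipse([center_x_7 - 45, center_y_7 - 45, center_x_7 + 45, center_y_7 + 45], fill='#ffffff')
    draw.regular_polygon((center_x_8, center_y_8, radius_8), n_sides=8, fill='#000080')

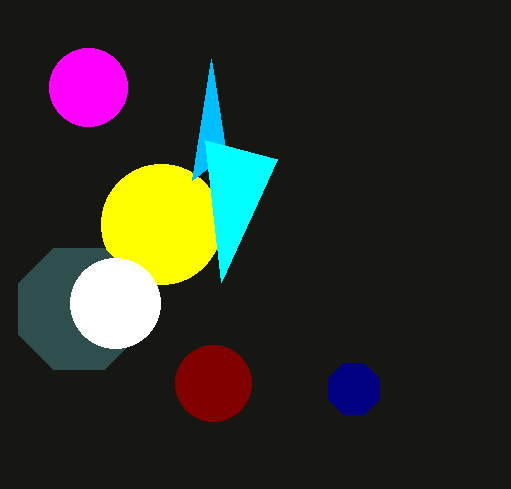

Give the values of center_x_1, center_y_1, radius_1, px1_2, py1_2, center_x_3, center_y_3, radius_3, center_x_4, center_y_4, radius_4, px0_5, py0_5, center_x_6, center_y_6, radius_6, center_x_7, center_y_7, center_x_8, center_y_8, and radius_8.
center_x_1 = 161
center_y_1 = 224
radius_1 = 60
px1_2 = 211
py1_2 = 59
center_x_3 = 79
center_y_3 = 309
radius_3 = 66
center_x_4 = 213
center_y_4 = 383
radius_4 = 38
px0_5 = 221
py0_5 = 282
center_x_6 = 88
center_y_6 = 87
radius_6 = 39
center_x_7 = 115
center_y_7 = 303
center_x_8 = 354
center_y_8 = 389
radius_8 = 28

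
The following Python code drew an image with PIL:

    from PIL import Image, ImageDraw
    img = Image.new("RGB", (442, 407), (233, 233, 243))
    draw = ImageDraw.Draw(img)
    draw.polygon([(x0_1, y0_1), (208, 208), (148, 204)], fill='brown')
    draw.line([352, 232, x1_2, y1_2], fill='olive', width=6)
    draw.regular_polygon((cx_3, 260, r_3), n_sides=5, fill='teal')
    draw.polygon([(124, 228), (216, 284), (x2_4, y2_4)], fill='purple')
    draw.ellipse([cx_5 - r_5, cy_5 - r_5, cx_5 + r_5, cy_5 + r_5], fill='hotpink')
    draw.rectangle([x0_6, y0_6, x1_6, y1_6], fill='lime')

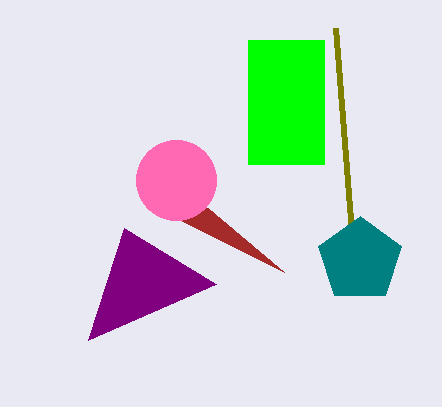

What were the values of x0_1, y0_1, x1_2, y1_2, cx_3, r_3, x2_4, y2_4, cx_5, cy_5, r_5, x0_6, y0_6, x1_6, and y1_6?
x0_1 = 284
y0_1 = 272
x1_2 = 336
y1_2 = 28
cx_3 = 360
r_3 = 44
x2_4 = 88
y2_4 = 340
cx_5 = 176
cy_5 = 180
r_5 = 40
x0_6 = 248
y0_6 = 40
x1_6 = 324
y1_6 = 164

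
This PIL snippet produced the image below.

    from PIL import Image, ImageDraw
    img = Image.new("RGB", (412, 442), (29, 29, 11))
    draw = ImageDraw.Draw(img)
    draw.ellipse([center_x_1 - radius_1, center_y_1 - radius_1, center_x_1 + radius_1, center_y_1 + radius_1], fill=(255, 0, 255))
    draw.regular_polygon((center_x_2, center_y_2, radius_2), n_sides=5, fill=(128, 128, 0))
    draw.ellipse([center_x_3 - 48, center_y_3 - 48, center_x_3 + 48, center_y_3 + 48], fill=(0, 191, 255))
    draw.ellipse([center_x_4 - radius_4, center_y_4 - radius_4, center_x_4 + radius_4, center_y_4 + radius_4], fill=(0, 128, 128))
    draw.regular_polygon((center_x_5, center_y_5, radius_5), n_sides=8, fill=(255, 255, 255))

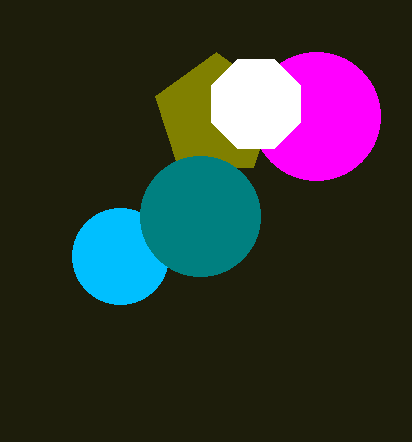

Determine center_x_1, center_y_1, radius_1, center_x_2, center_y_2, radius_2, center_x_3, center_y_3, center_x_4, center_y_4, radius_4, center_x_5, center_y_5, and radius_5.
center_x_1 = 316, center_y_1 = 116, radius_1 = 64, center_x_2 = 216, center_y_2 = 116, radius_2 = 64, center_x_3 = 120, center_y_3 = 256, center_x_4 = 200, center_y_4 = 216, radius_4 = 60, center_x_5 = 256, center_y_5 = 104, radius_5 = 48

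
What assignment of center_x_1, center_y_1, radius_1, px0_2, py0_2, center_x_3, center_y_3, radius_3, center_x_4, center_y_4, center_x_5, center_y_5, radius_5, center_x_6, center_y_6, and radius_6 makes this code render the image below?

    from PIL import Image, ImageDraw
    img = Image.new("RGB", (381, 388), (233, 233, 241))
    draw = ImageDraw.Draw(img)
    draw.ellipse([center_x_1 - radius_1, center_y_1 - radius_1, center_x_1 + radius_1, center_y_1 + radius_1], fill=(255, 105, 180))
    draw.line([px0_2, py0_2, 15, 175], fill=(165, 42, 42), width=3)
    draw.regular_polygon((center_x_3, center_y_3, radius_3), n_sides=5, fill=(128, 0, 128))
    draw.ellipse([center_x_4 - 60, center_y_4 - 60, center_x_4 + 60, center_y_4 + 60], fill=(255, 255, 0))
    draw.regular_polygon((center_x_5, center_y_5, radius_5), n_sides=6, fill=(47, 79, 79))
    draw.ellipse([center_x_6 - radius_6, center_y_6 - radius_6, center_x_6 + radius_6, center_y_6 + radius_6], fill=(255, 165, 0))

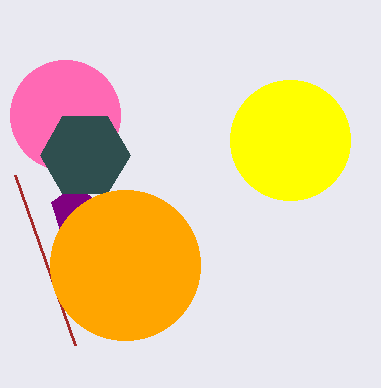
center_x_1 = 65
center_y_1 = 115
radius_1 = 55
px0_2 = 75
py0_2 = 345
center_x_3 = 75
center_y_3 = 210
radius_3 = 25
center_x_4 = 290
center_y_4 = 140
center_x_5 = 85
center_y_5 = 155
radius_5 = 45
center_x_6 = 125
center_y_6 = 265
radius_6 = 75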